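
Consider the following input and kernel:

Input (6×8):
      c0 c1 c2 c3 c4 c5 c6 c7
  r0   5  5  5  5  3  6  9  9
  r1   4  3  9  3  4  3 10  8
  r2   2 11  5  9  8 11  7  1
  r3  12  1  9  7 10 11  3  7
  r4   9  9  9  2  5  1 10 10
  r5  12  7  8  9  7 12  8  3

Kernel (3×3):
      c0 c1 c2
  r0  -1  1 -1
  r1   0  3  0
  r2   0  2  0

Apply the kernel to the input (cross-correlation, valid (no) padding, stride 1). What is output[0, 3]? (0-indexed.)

The receptive field on the input at this output position is [5 3 6 / 3 4 3 / 9 8 11]. Elementwise product with the kernel and sum: 5·-1 + 3·1 + 6·-1 + 4·3 + 8·2.

20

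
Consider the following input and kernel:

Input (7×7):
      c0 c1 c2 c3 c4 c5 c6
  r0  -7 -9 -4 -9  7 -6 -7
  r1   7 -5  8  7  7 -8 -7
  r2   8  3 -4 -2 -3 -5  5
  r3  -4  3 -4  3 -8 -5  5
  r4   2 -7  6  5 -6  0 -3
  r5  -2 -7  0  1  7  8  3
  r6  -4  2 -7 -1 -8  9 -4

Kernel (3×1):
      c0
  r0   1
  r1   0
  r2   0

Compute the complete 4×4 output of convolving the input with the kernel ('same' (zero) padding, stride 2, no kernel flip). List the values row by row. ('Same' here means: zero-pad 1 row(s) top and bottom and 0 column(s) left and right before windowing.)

0 0 0 0
7 8 7 -7
-4 -4 -8 5
-2 0 7 3

Output[0,0]: The receptive field on the zero-padded input at this output position is [0 / -7 / 7]. Elementwise product with the kernel and sum: 0·1.
Output[0,1]: The receptive field on the zero-padded input at this output position is [0 / -4 / 8]. Elementwise product with the kernel and sum: 0·1.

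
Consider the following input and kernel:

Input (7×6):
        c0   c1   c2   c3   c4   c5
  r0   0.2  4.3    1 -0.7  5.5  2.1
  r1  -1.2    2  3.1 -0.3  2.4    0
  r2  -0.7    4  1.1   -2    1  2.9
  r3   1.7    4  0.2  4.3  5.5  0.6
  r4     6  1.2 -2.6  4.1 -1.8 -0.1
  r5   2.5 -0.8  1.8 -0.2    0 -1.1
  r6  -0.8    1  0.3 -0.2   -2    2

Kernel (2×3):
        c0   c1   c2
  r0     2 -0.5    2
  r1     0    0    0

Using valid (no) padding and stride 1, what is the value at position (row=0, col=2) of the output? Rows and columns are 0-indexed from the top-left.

The receptive field on the input at this output position is [1 -0.7 5.5 / 3.1 -0.3 2.4]. Elementwise product with the kernel and sum: 1·2 + -0.7·-0.5 + 5.5·2.

13.35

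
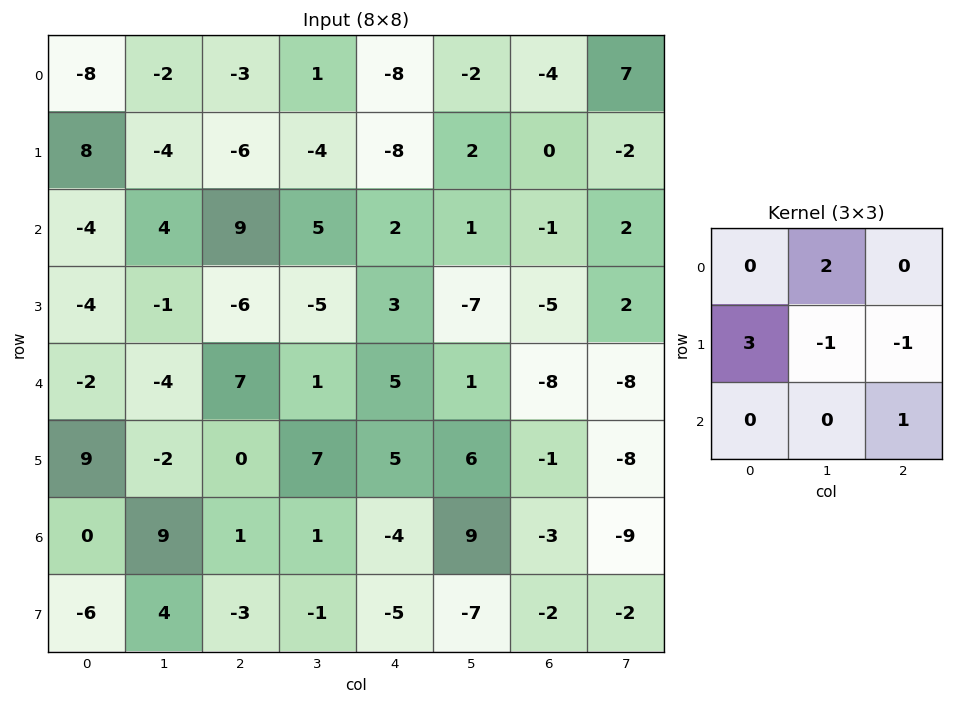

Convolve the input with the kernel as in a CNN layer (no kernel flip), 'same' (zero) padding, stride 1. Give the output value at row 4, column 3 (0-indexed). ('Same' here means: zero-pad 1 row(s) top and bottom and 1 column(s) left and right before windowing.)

The receptive field on the zero-padded input at this output position is [-6 -5 3 / 7 1 5 / 0 7 5]. Elementwise product with the kernel and sum: -5·2 + 7·3 + 1·-1 + 5·-1 + 5·1.

10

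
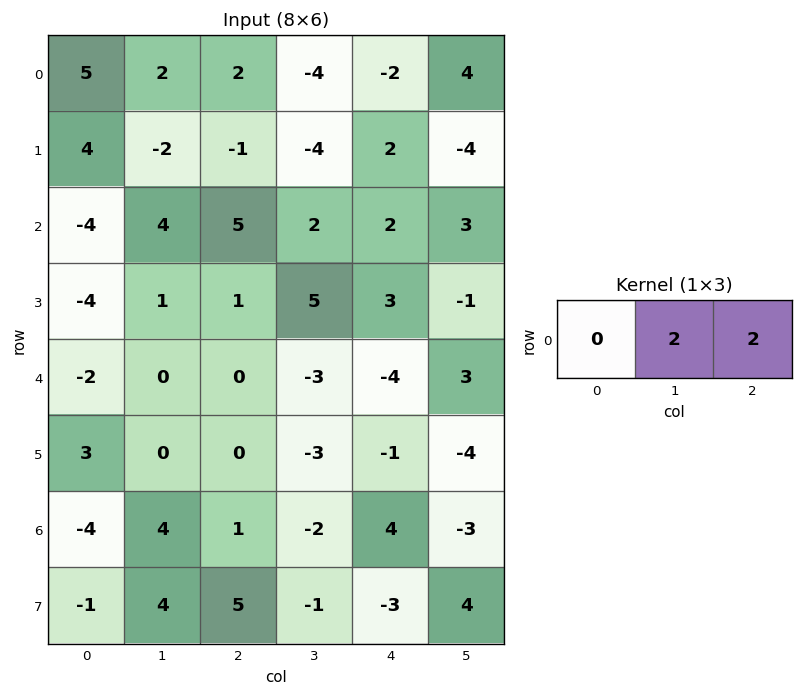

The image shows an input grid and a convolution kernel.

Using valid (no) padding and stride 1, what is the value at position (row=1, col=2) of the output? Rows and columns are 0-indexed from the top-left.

-4

The receptive field on the input at this output position is [-1 -4 2]. Elementwise product with the kernel and sum: -4·2 + 2·2.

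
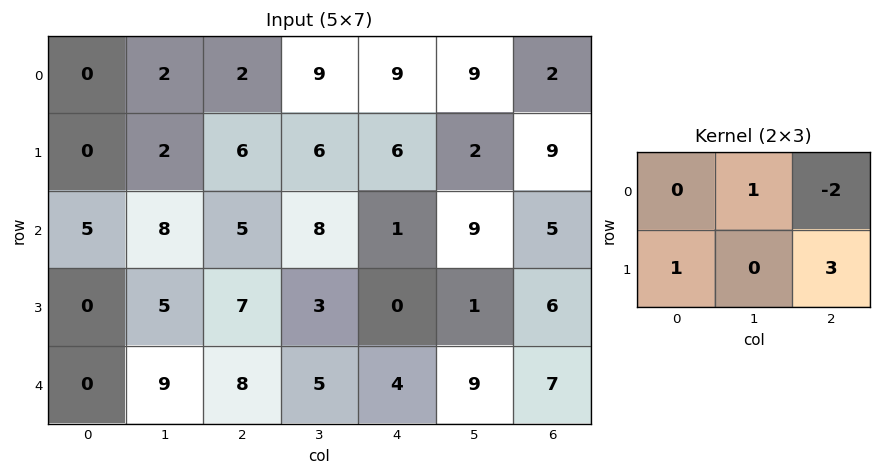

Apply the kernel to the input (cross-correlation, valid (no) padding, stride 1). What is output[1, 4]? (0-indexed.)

0

The receptive field on the input at this output position is [6 2 9 / 1 9 5]. Elementwise product with the kernel and sum: 2·1 + 9·-2 + 1·1 + 5·3.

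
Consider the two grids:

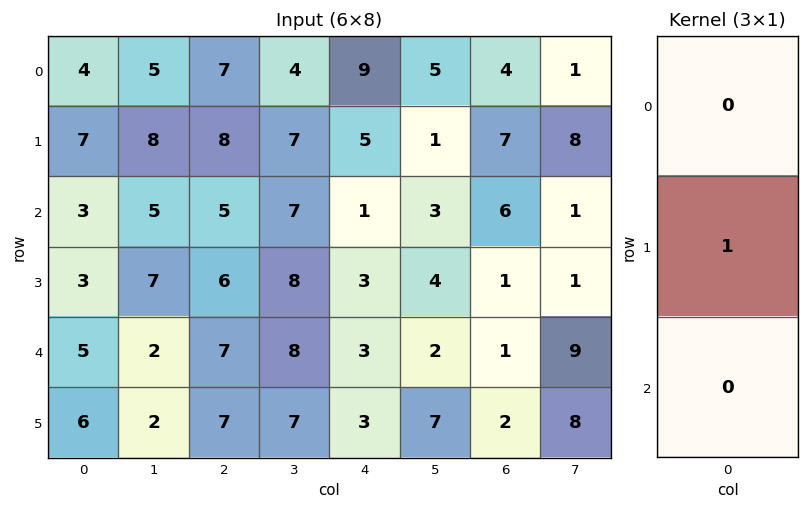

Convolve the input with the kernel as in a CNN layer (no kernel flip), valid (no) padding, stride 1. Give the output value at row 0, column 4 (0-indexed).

5

The receptive field on the input at this output position is [9 / 5 / 1]. Elementwise product with the kernel and sum: 5·1.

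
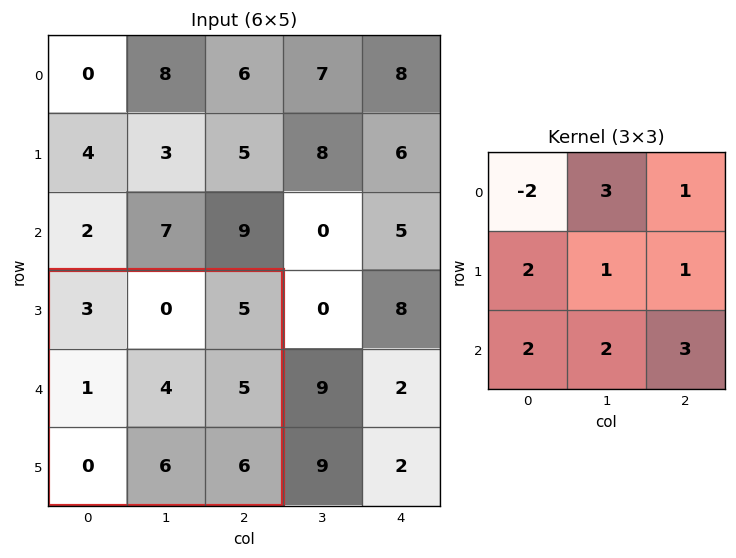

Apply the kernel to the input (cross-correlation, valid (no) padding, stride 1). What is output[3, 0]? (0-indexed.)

40

The receptive field on the input at this output position is [3 0 5 / 1 4 5 / 0 6 6]. Elementwise product with the kernel and sum: 3·-2 + 0·3 + 5·1 + 1·2 + 4·1 + 5·1 + 0·2 + 6·2 + 6·3.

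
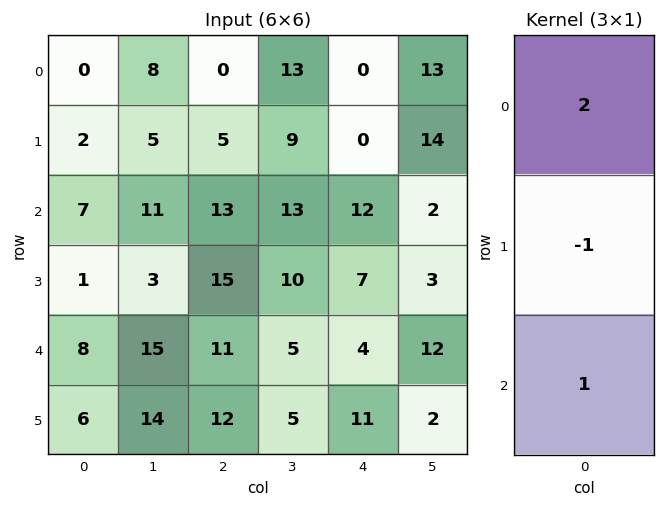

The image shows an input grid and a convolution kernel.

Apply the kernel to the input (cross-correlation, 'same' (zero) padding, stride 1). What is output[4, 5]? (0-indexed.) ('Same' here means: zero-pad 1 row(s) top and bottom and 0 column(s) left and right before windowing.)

-4

The receptive field on the zero-padded input at this output position is [3 / 12 / 2]. Elementwise product with the kernel and sum: 3·2 + 12·-1 + 2·1.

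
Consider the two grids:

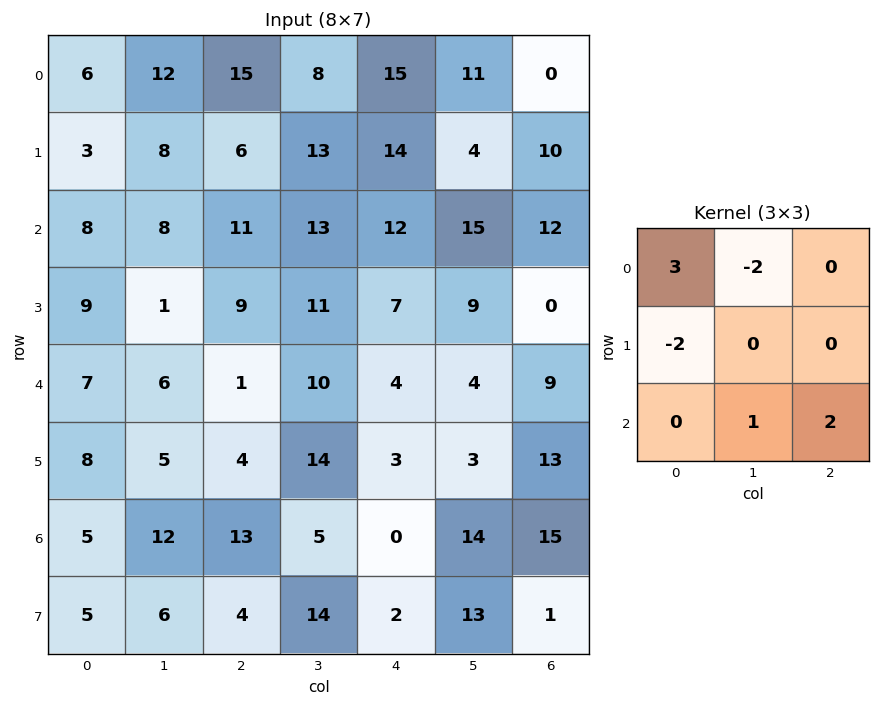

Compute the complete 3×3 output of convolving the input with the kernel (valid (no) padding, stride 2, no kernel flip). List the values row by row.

Output[0,0]: The receptive field on the input at this output position is [6 12 15 / 3 8 6 / 8 8 11]. Elementwise product with the kernel and sum: 6·3 + 12·-2 + 3·-2 + 8·1 + 11·2.
Output[0,1]: The receptive field on the input at this output position is [15 8 15 / 6 13 14 / 11 13 12]. Elementwise product with the kernel and sum: 15·3 + 8·-2 + 6·-2 + 13·1 + 12·2.

18 54 34
-2 7 14
31 -20 42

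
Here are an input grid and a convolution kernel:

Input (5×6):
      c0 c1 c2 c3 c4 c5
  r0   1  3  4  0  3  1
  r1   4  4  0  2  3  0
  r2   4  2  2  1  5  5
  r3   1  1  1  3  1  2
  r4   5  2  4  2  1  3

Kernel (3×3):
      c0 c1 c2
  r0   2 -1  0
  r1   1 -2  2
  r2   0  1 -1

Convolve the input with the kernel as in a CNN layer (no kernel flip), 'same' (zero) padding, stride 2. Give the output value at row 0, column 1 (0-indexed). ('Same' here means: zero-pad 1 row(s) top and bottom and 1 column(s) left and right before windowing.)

The receptive field on the zero-padded input at this output position is [0 0 0 / 3 4 0 / 4 0 2]. Elementwise product with the kernel and sum: 0·2 + 0·-1 + 3·1 + 4·-2 + 0·2 + 0·1 + 2·-1.

-7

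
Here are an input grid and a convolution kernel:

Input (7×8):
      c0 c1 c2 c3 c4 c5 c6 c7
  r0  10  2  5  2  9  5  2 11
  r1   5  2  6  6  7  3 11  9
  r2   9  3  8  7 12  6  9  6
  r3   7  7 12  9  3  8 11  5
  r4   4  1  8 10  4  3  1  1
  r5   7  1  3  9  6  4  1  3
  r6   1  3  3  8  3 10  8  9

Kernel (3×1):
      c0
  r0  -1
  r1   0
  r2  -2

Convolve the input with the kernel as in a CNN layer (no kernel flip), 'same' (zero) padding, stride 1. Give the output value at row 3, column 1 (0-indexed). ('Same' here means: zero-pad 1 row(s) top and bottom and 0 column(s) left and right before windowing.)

The receptive field on the zero-padded input at this output position is [3 / 7 / 1]. Elementwise product with the kernel and sum: 3·-1 + 1·-2.

-5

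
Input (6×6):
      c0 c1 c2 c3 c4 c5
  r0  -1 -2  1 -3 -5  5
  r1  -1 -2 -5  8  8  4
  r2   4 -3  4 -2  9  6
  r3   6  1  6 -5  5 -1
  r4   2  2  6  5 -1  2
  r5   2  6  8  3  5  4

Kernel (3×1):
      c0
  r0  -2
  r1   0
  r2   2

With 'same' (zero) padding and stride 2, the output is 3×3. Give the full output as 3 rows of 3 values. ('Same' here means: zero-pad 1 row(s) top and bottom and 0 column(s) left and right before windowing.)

-2 -10 16
14 22 -6
-8 4 0

Output[0,0]: The receptive field on the zero-padded input at this output position is [0 / -1 / -1]. Elementwise product with the kernel and sum: 0·-2 + -1·2.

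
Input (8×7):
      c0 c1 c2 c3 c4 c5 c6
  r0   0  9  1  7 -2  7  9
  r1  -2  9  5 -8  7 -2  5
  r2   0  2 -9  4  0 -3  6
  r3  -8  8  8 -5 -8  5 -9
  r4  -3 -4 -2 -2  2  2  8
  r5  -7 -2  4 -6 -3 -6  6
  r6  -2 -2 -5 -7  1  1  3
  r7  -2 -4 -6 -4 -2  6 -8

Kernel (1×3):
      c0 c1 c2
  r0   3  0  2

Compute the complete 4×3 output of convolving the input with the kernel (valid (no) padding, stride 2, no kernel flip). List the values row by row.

Output[0,0]: The receptive field on the input at this output position is [0 9 1]. Elementwise product with the kernel and sum: 0·3 + 1·2.

2 -1 12
-18 -27 12
-13 -2 22
-16 -13 9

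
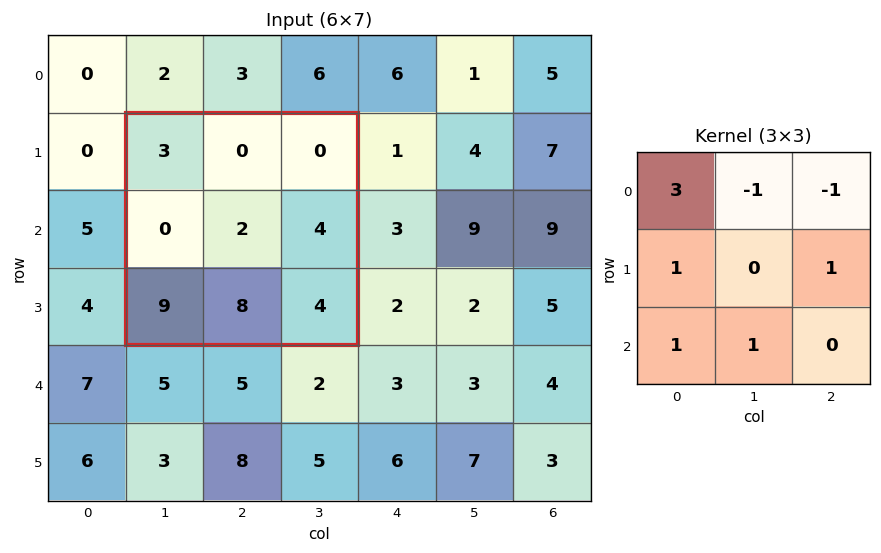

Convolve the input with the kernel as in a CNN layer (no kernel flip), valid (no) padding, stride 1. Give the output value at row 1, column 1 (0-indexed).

The receptive field on the input at this output position is [3 0 0 / 0 2 4 / 9 8 4]. Elementwise product with the kernel and sum: 3·3 + 0·-1 + 0·-1 + 0·1 + 4·1 + 9·1 + 8·1.

30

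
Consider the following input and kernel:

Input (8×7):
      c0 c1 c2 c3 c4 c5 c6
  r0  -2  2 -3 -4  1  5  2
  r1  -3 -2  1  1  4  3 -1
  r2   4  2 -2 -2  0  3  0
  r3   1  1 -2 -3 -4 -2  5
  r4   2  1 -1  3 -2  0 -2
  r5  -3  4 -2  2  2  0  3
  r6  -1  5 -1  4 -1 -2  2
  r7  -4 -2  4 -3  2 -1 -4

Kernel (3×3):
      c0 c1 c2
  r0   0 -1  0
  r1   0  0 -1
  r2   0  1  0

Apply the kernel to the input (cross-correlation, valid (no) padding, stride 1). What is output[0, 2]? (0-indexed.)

The receptive field on the input at this output position is [-3 -4 1 / 1 1 4 / -2 -2 0]. Elementwise product with the kernel and sum: -4·-1 + 4·-1 + -2·1.

-2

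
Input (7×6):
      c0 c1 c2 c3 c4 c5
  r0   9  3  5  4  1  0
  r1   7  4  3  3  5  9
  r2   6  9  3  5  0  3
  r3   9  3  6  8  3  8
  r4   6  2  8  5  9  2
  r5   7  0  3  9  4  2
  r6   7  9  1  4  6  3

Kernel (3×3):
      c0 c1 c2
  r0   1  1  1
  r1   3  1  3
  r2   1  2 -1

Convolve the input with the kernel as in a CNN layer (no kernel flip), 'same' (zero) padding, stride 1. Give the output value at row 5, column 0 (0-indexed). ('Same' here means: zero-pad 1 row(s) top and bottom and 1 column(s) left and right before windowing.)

20

The receptive field on the zero-padded input at this output position is [0 6 2 / 0 7 0 / 0 7 9]. Elementwise product with the kernel and sum: 0·1 + 6·1 + 2·1 + 0·3 + 7·1 + 0·3 + 0·1 + 7·2 + 9·-1.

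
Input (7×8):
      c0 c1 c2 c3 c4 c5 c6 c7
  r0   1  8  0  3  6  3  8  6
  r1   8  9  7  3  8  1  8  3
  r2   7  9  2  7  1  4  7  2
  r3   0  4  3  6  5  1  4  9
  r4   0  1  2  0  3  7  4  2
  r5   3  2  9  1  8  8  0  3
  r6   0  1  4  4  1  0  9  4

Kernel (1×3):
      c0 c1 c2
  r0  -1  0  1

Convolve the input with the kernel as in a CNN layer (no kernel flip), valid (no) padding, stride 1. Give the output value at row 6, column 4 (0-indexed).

8

The receptive field on the input at this output position is [1 0 9]. Elementwise product with the kernel and sum: 1·-1 + 9·1.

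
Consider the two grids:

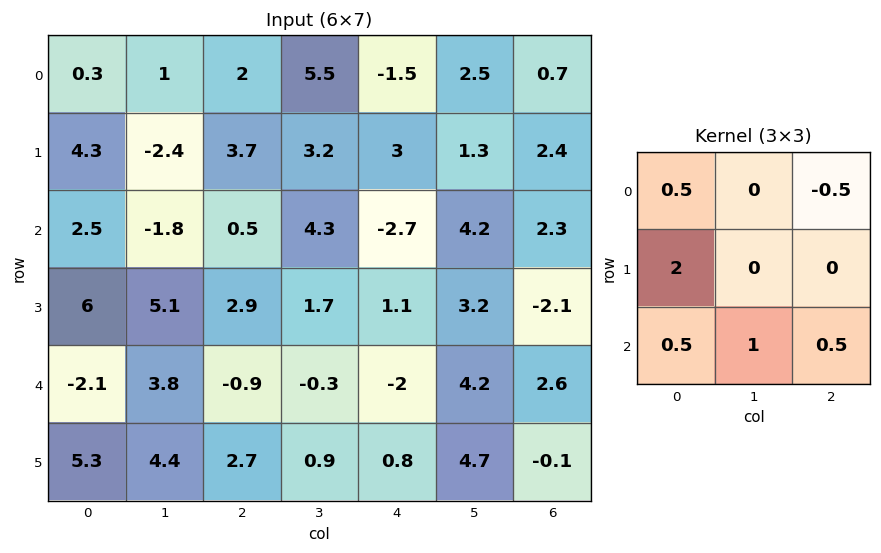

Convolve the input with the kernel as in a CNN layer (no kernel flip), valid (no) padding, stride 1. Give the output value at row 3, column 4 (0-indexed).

2.65

The receptive field on the input at this output position is [1.1 3.2 -2.1 / -2 4.2 2.6 / 0.8 4.7 -0.1]. Elementwise product with the kernel and sum: 1.1·0.5 + -2.1·-0.5 + -2·2 + 0.8·0.5 + 4.7·1 + -0.1·0.5.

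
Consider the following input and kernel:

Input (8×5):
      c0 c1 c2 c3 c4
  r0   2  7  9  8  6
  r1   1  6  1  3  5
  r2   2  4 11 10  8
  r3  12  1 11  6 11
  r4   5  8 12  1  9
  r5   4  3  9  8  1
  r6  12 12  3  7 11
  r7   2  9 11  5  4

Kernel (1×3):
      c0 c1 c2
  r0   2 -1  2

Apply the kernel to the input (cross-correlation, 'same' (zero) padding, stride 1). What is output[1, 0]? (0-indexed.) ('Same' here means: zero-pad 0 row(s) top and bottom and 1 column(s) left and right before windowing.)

11

The receptive field on the zero-padded input at this output position is [0 1 6]. Elementwise product with the kernel and sum: 0·2 + 1·-1 + 6·2.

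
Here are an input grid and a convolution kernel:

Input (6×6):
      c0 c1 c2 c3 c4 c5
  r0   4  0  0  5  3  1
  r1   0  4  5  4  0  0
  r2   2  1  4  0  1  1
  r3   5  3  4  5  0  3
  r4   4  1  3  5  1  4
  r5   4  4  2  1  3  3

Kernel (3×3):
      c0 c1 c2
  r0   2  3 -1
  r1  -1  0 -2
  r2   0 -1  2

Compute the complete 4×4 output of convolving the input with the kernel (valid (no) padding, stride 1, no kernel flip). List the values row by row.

5 -21 9 15
2 24 11 12
-5 8 0 -2
5 2 23 -3

Output[0,0]: The receptive field on the input at this output position is [4 0 0 / 0 4 5 / 2 1 4]. Elementwise product with the kernel and sum: 4·2 + 0·3 + 0·-1 + 0·-1 + 5·-2 + 1·-1 + 4·2.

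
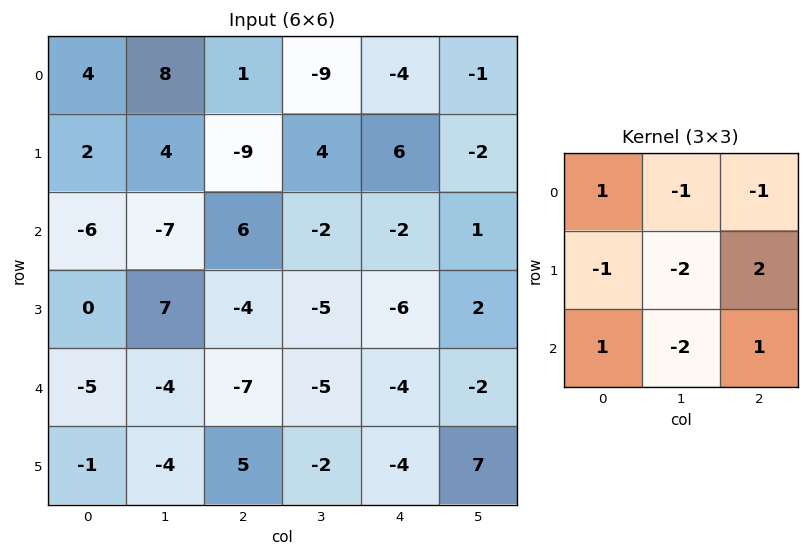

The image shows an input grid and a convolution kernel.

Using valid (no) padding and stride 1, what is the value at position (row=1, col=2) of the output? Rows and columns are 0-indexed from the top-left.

The receptive field on the input at this output position is [-9 4 6 / 6 -2 -2 / -4 -5 -6]. Elementwise product with the kernel and sum: -9·1 + 4·-1 + 6·-1 + 6·-1 + -2·-2 + -2·2 + -4·1 + -5·-2 + -6·1.

-25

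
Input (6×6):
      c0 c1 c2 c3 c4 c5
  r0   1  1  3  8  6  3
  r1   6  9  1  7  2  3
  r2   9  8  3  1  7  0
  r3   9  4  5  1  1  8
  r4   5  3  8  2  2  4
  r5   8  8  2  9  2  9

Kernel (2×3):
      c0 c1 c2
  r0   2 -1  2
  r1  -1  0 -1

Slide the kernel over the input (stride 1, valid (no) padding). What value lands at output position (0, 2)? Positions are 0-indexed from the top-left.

The receptive field on the input at this output position is [3 8 6 / 1 7 2]. Elementwise product with the kernel and sum: 3·2 + 8·-1 + 6·2 + 1·-1 + 2·-1.

7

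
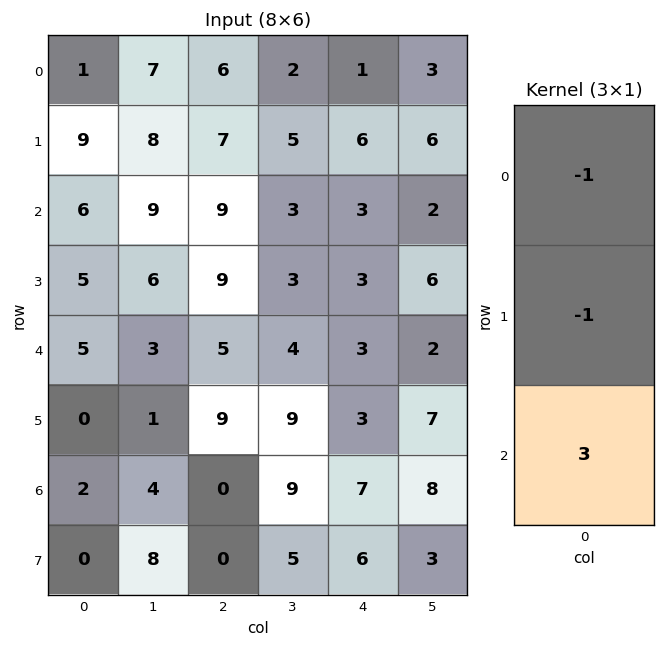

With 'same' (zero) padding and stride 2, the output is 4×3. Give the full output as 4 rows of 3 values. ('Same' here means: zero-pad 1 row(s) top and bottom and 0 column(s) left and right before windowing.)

26 15 17
0 11 0
-10 13 3
-2 -9 8

Output[0,0]: The receptive field on the zero-padded input at this output position is [0 / 1 / 9]. Elementwise product with the kernel and sum: 0·-1 + 1·-1 + 9·3.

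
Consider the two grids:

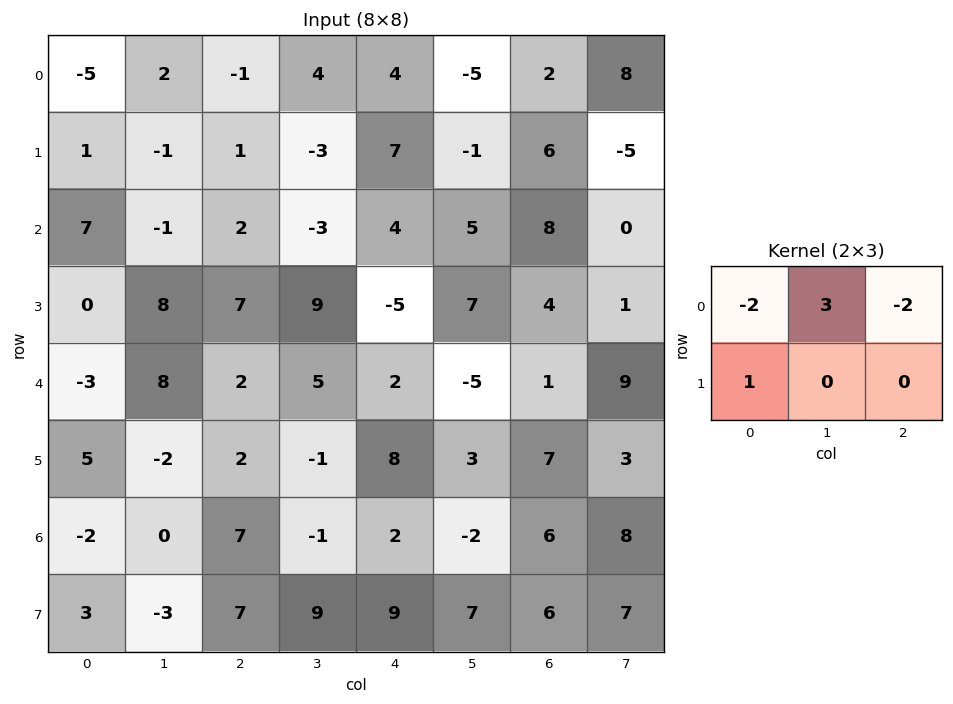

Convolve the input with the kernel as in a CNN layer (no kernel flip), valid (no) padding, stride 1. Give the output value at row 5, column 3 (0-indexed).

19

The receptive field on the input at this output position is [-1 8 3 / -1 2 -2]. Elementwise product with the kernel and sum: -1·-2 + 8·3 + 3·-2 + -1·1.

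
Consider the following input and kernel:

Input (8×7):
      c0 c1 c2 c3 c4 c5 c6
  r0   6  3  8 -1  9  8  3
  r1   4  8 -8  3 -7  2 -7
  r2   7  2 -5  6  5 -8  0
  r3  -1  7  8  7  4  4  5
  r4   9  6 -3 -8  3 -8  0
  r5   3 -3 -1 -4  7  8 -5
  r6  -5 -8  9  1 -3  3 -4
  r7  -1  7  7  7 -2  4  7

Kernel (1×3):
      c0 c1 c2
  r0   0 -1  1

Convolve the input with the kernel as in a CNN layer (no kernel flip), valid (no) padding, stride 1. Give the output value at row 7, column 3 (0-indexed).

6

The receptive field on the input at this output position is [7 -2 4]. Elementwise product with the kernel and sum: -2·-1 + 4·1.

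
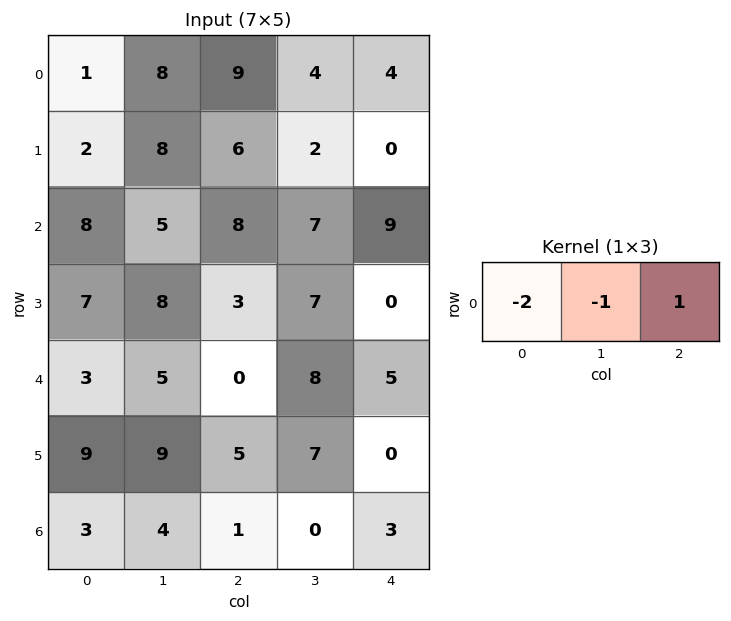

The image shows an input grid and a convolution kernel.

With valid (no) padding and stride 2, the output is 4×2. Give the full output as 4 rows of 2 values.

-1 -18
-13 -14
-11 -3
-9 1

Output[0,0]: The receptive field on the input at this output position is [1 8 9]. Elementwise product with the kernel and sum: 1·-2 + 8·-1 + 9·1.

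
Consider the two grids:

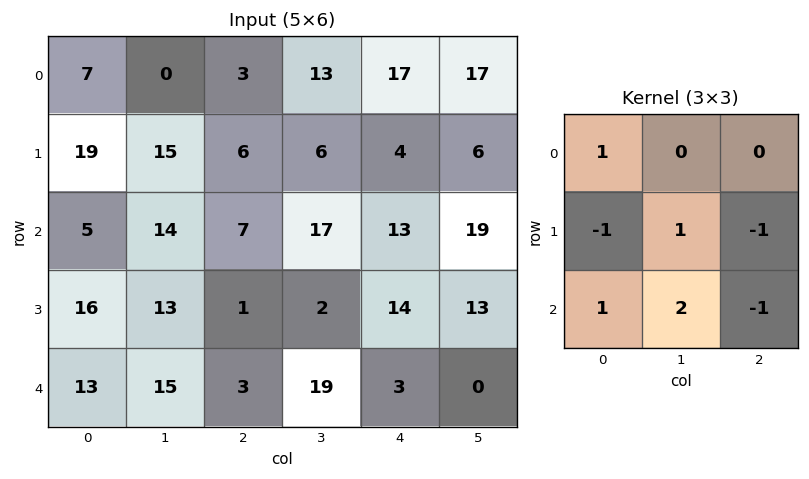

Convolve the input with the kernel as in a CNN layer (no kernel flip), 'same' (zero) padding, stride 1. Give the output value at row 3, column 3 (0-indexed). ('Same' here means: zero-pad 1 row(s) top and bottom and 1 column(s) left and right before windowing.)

32

The receptive field on the zero-padded input at this output position is [7 17 13 / 1 2 14 / 3 19 3]. Elementwise product with the kernel and sum: 7·1 + 1·-1 + 2·1 + 14·-1 + 3·1 + 19·2 + 3·-1.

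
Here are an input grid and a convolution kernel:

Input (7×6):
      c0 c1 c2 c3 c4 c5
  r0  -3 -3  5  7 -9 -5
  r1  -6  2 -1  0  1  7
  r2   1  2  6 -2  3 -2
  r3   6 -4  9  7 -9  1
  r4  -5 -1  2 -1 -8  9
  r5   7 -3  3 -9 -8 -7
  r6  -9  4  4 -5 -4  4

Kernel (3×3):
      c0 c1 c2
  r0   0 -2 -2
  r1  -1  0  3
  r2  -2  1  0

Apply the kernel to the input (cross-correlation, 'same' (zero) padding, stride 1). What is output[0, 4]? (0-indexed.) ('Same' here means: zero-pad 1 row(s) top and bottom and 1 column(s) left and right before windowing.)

-21

The receptive field on the zero-padded input at this output position is [0 0 0 / 7 -9 -5 / 0 1 7]. Elementwise product with the kernel and sum: 0·-2 + 0·-2 + 7·-1 + -5·3 + 0·-2 + 1·1.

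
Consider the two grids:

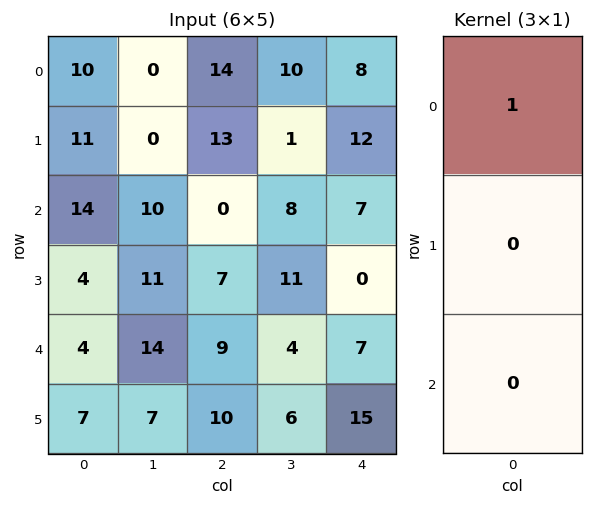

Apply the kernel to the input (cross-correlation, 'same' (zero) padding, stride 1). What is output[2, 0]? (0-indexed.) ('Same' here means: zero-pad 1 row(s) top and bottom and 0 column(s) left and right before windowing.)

The receptive field on the zero-padded input at this output position is [11 / 14 / 4]. Elementwise product with the kernel and sum: 11·1.

11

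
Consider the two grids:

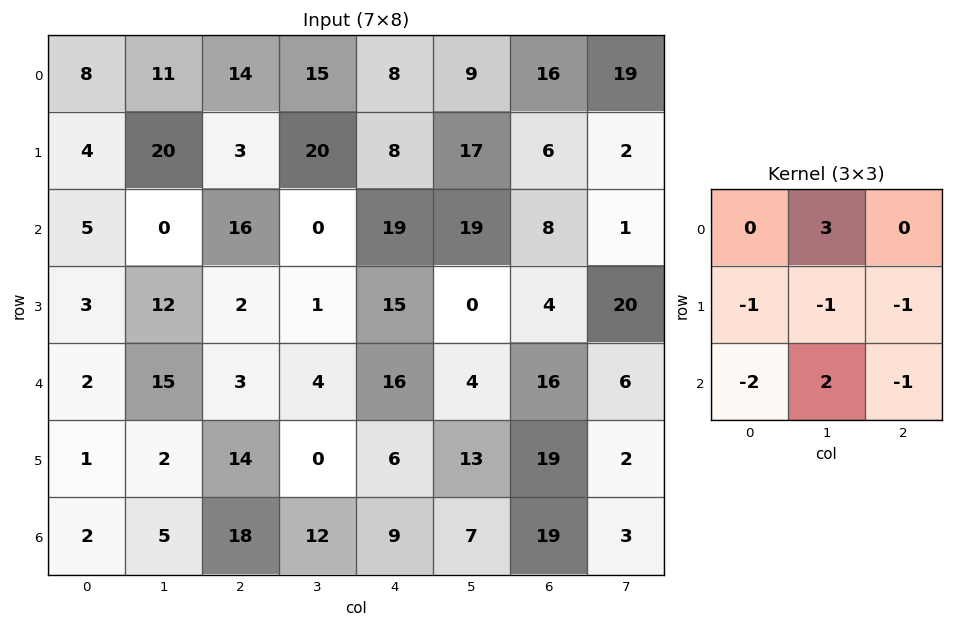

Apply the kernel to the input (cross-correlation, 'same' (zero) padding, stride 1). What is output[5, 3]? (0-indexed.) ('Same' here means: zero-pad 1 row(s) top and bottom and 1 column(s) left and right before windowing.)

-29

The receptive field on the zero-padded input at this output position is [3 4 16 / 14 0 6 / 18 12 9]. Elementwise product with the kernel and sum: 4·3 + 14·-1 + 0·-1 + 6·-1 + 18·-2 + 12·2 + 9·-1.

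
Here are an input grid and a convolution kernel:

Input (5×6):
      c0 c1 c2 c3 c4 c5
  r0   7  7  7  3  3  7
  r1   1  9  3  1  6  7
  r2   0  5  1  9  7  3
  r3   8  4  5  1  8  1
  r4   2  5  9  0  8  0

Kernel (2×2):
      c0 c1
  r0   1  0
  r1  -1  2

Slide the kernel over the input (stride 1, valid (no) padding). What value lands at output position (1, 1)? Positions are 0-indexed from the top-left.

The receptive field on the input at this output position is [9 3 / 5 1]. Elementwise product with the kernel and sum: 9·1 + 5·-1 + 1·2.

6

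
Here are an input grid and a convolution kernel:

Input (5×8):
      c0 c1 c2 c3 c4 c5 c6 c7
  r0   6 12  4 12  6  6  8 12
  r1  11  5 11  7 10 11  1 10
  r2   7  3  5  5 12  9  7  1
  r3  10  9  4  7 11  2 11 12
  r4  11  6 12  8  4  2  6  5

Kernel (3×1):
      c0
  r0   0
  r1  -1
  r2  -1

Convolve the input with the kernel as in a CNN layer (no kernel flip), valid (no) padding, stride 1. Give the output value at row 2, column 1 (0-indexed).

-15

The receptive field on the input at this output position is [3 / 9 / 6]. Elementwise product with the kernel and sum: 9·-1 + 6·-1.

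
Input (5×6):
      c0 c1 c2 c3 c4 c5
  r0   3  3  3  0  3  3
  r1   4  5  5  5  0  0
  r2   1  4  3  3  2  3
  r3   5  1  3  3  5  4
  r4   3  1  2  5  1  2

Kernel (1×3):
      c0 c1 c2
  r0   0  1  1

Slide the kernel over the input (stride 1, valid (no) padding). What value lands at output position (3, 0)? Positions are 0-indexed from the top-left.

4

The receptive field on the input at this output position is [5 1 3]. Elementwise product with the kernel and sum: 1·1 + 3·1.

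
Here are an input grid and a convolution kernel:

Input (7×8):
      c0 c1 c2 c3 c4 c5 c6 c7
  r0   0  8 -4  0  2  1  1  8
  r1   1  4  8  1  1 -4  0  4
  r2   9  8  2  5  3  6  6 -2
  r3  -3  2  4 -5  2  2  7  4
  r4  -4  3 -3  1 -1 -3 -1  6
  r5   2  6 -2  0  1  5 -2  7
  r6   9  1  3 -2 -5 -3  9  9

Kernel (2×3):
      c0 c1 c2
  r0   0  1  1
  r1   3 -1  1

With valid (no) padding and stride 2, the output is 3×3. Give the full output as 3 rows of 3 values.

11 26 9
3 27 23
-2 -5 -8

Output[0,0]: The receptive field on the input at this output position is [0 8 -4 / 1 4 8]. Elementwise product with the kernel and sum: 8·1 + -4·1 + 1·3 + 4·-1 + 8·1.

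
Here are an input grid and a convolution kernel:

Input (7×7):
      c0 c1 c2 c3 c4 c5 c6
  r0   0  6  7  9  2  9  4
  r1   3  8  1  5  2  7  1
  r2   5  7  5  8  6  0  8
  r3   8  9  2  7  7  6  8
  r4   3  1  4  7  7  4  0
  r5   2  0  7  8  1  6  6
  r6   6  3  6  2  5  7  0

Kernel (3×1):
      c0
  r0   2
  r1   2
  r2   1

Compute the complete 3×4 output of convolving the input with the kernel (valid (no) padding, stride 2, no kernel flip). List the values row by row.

Output[0,0]: The receptive field on the input at this output position is [0 / 3 / 5]. Elementwise product with the kernel and sum: 0·2 + 3·2 + 5·1.

11 21 14 18
29 18 33 32
16 28 21 12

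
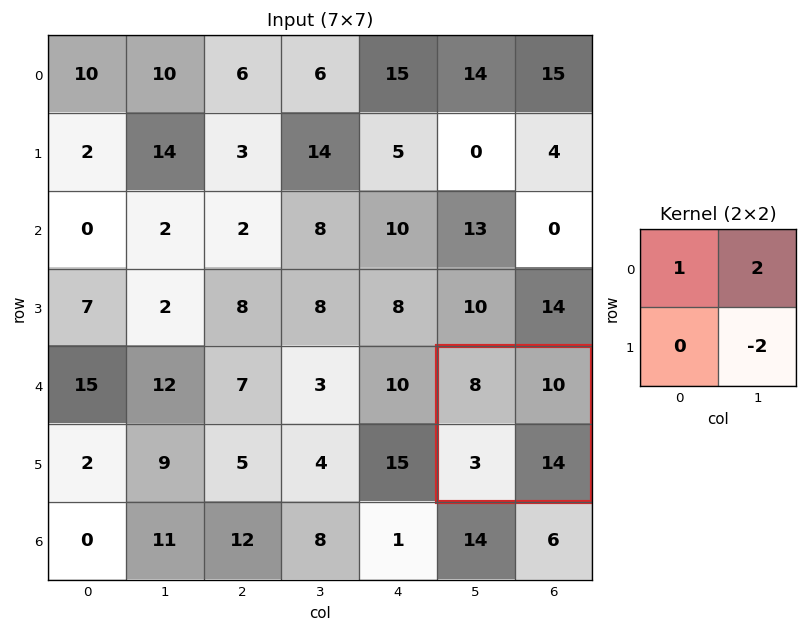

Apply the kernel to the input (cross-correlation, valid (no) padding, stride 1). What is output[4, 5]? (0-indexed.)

The receptive field on the input at this output position is [8 10 / 3 14]. Elementwise product with the kernel and sum: 8·1 + 10·2 + 14·-2.

0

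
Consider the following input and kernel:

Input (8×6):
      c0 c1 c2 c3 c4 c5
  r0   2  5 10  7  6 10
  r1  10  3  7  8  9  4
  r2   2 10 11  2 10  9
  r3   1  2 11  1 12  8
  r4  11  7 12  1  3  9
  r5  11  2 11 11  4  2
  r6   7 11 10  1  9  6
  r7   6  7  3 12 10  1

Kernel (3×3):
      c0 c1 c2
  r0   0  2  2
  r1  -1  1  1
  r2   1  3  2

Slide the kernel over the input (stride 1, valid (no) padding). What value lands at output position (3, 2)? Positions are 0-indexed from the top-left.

The receptive field on the input at this output position is [11 1 12 / 12 1 3 / 11 11 4]. Elementwise product with the kernel and sum: 1·2 + 12·2 + 12·-1 + 1·1 + 3·1 + 11·1 + 11·3 + 4·2.

70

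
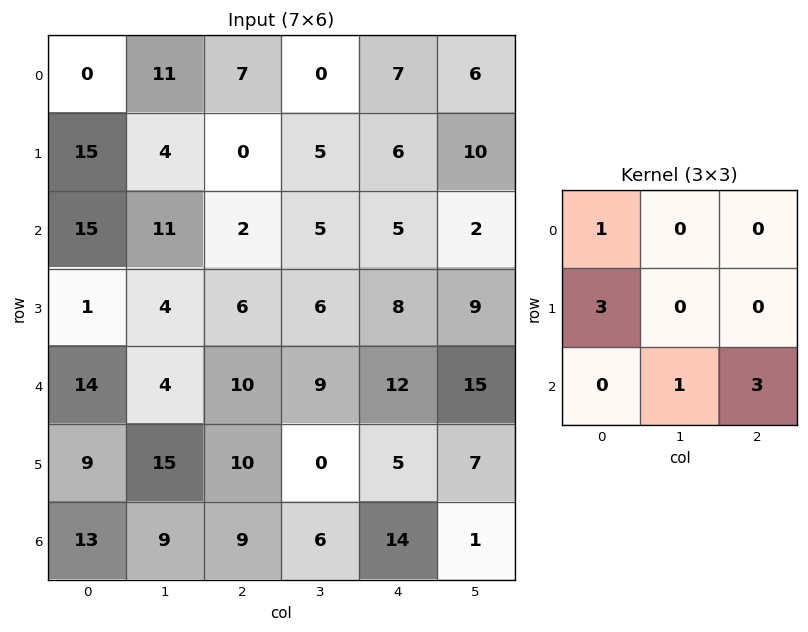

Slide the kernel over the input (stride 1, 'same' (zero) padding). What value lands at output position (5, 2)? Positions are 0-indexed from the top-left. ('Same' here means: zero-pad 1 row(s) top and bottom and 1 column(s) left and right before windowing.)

76

The receptive field on the zero-padded input at this output position is [4 10 9 / 15 10 0 / 9 9 6]. Elementwise product with the kernel and sum: 4·1 + 15·3 + 9·1 + 6·3.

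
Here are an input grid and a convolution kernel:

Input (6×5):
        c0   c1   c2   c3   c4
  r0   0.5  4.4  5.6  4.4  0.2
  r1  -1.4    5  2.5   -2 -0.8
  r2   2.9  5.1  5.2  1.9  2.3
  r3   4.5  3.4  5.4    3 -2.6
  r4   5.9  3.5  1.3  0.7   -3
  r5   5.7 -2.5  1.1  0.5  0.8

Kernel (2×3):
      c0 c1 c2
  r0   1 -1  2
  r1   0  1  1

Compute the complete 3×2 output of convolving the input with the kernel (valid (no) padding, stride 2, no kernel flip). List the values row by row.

Output[0,0]: The receptive field on the input at this output position is [0.5 4.4 5.6 / -1.4 5 2.5]. Elementwise product with the kernel and sum: 0.5·1 + 4.4·-1 + 5.6·2 + 5·1 + 2.5·1.
Output[0,1]: The receptive field on the input at this output position is [5.6 4.4 0.2 / 2.5 -2 -0.8]. Elementwise product with the kernel and sum: 5.6·1 + 4.4·-1 + 0.2·2 + -2·1 + -0.8·1.

14.8 -1.2
17 8.3
3.6 -4.1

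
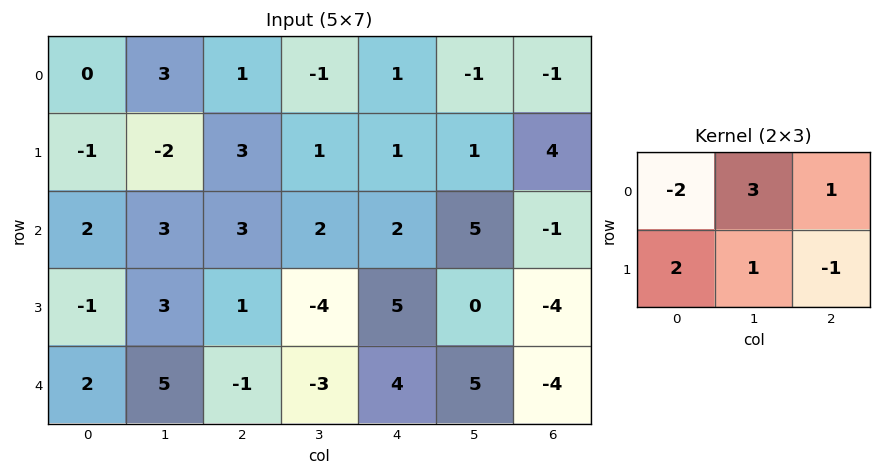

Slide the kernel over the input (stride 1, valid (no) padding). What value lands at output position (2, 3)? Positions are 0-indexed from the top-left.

The receptive field on the input at this output position is [2 2 5 / -4 5 0]. Elementwise product with the kernel and sum: 2·-2 + 2·3 + 5·1 + -4·2 + 5·1 + 0·-1.

4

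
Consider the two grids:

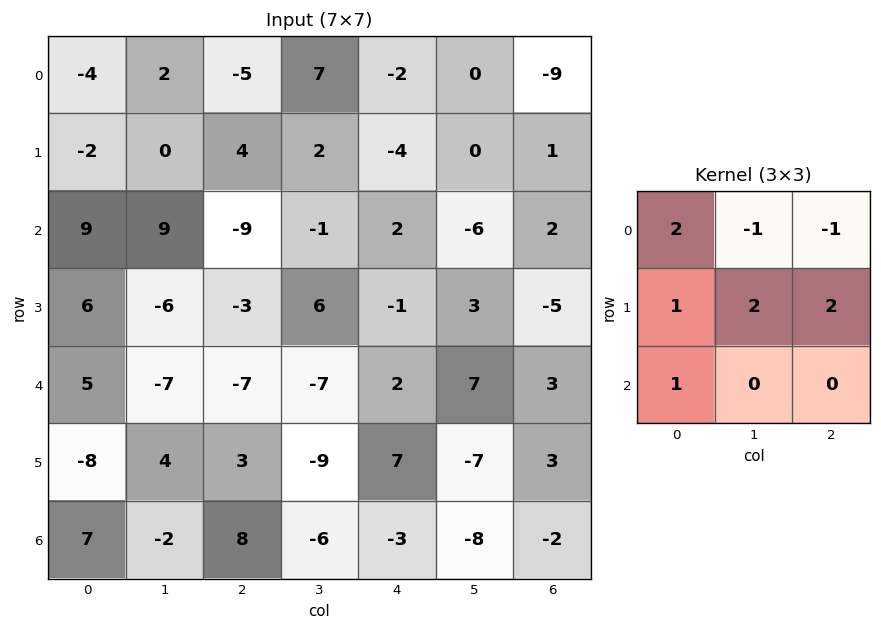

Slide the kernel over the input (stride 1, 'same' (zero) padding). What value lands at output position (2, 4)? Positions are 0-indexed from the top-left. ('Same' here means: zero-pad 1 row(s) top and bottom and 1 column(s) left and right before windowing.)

5

The receptive field on the zero-padded input at this output position is [2 -4 0 / -1 2 -6 / 6 -1 3]. Elementwise product with the kernel and sum: 2·2 + -4·-1 + 0·-1 + -1·1 + 2·2 + -6·2 + 6·1.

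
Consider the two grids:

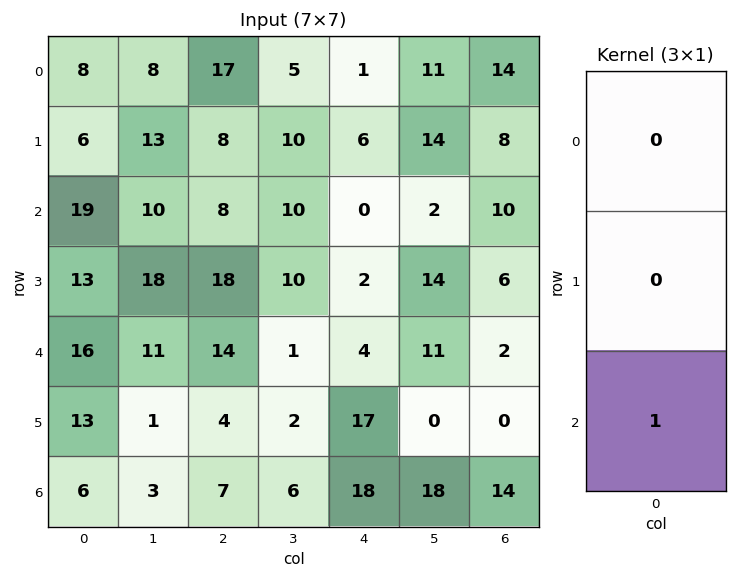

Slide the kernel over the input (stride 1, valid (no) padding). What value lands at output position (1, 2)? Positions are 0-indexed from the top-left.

The receptive field on the input at this output position is [8 / 8 / 18]. Elementwise product with the kernel and sum: 18·1.

18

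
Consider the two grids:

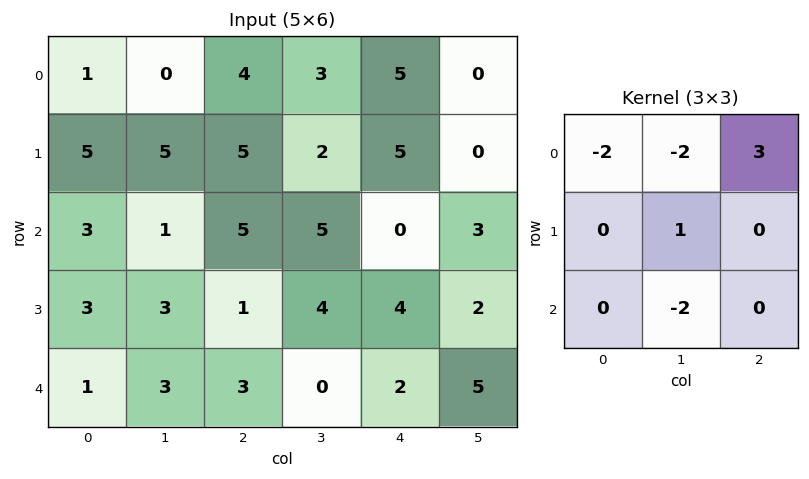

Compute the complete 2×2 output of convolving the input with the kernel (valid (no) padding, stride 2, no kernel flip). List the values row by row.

Output[0,0]: The receptive field on the input at this output position is [1 0 4 / 5 5 5 / 3 1 5]. Elementwise product with the kernel and sum: 1·-2 + 0·-2 + 4·3 + 5·1 + 1·-2.
Output[0,1]: The receptive field on the input at this output position is [4 3 5 / 5 2 5 / 5 5 0]. Elementwise product with the kernel and sum: 4·-2 + 3·-2 + 5·3 + 2·1 + 5·-2.

13 -7
4 -16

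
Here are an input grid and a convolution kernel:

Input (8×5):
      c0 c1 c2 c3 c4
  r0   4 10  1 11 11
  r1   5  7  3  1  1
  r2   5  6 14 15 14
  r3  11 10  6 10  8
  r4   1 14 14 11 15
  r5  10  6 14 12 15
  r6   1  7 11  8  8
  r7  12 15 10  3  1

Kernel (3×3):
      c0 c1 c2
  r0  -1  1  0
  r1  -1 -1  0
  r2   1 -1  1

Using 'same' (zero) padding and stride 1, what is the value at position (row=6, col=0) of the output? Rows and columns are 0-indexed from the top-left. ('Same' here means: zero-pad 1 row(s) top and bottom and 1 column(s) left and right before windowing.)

12

The receptive field on the zero-padded input at this output position is [0 10 6 / 0 1 7 / 0 12 15]. Elementwise product with the kernel and sum: 0·-1 + 10·1 + 0·-1 + 1·-1 + 0·1 + 12·-1 + 15·1.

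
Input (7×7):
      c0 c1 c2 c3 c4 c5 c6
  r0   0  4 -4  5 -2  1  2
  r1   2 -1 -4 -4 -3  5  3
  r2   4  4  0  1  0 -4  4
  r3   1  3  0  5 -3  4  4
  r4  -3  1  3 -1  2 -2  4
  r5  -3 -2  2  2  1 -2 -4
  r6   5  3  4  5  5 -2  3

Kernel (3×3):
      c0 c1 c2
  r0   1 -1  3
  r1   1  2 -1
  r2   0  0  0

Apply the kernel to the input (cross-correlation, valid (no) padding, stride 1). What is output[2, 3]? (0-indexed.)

-16

The receptive field on the input at this output position is [1 0 -4 / 5 -3 4 / -1 2 -2]. Elementwise product with the kernel and sum: 1·1 + 0·-1 + -4·3 + 5·1 + -3·2 + 4·-1.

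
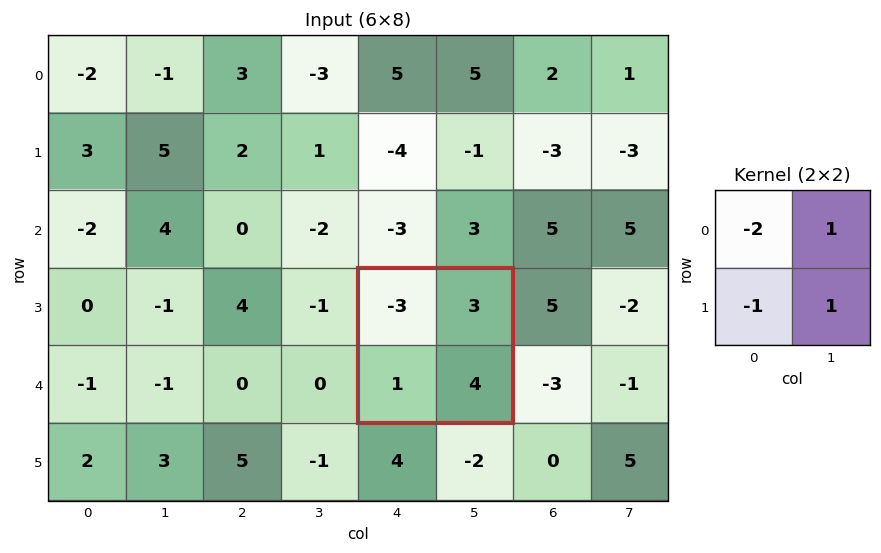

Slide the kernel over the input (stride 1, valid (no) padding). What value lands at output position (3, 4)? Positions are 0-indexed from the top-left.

The receptive field on the input at this output position is [-3 3 / 1 4]. Elementwise product with the kernel and sum: -3·-2 + 3·1 + 1·-1 + 4·1.

12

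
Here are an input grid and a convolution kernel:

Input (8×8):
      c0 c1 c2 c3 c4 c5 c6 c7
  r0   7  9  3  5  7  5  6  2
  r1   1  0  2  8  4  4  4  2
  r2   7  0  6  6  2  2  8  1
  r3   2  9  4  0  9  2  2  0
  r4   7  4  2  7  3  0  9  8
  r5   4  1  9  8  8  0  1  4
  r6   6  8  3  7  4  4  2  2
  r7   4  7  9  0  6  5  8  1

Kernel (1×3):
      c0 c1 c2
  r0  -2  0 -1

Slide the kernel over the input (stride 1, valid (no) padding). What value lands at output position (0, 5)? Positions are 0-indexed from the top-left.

-12

The receptive field on the input at this output position is [5 6 2]. Elementwise product with the kernel and sum: 5·-2 + 2·-1.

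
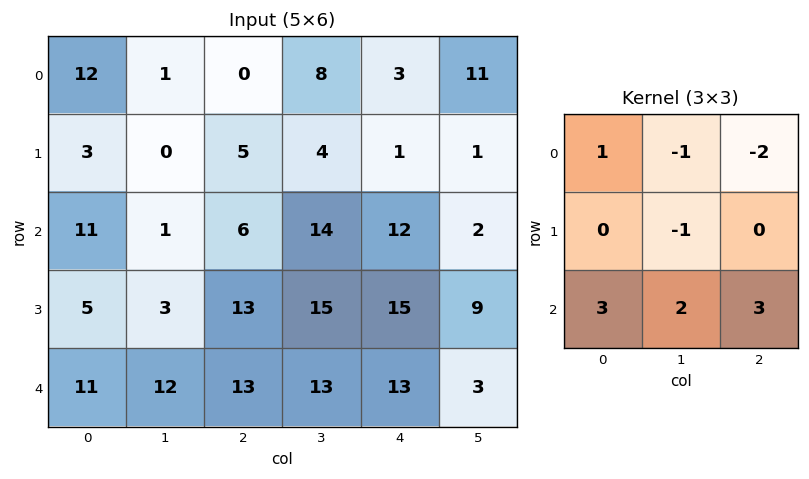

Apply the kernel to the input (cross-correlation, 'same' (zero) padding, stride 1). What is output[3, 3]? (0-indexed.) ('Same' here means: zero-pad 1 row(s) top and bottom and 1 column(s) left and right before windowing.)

The receptive field on the zero-padded input at this output position is [6 14 12 / 13 15 15 / 13 13 13]. Elementwise product with the kernel and sum: 6·1 + 14·-1 + 12·-2 + 15·-1 + 13·3 + 13·2 + 13·3.

57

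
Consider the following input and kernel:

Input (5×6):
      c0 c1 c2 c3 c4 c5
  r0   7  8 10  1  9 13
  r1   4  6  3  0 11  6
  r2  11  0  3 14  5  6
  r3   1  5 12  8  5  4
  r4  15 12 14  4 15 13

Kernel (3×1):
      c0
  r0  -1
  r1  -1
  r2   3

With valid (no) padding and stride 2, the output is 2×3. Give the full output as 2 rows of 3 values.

Output[0,0]: The receptive field on the input at this output position is [7 / 4 / 11]. Elementwise product with the kernel and sum: 7·-1 + 4·-1 + 11·3.

22 -4 -5
33 27 35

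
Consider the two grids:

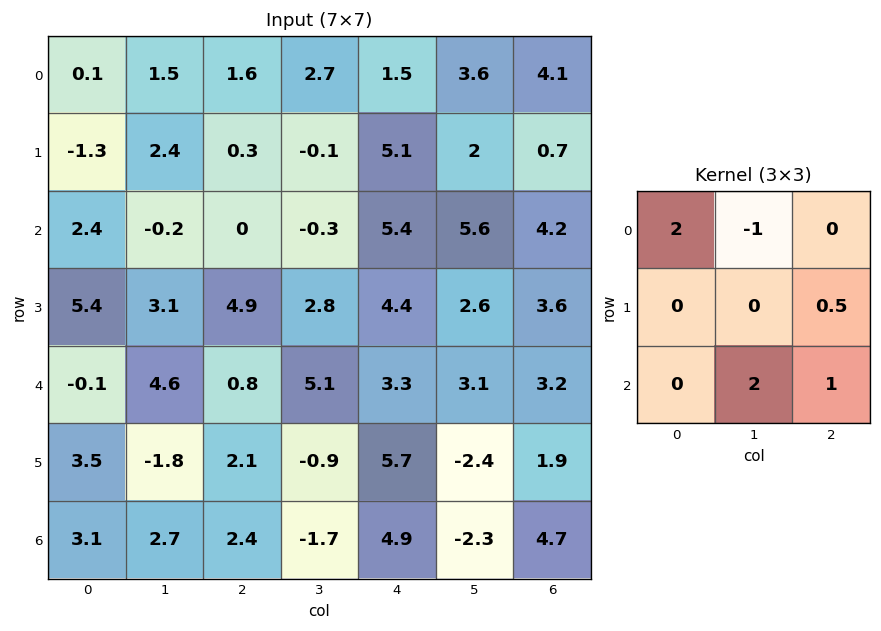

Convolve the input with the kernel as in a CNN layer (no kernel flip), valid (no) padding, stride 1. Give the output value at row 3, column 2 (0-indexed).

12.55

The receptive field on the input at this output position is [4.9 2.8 4.4 / 0.8 5.1 3.3 / 2.1 -0.9 5.7]. Elementwise product with the kernel and sum: 4.9·2 + 2.8·-1 + 3.3·0.5 + -0.9·2 + 5.7·1.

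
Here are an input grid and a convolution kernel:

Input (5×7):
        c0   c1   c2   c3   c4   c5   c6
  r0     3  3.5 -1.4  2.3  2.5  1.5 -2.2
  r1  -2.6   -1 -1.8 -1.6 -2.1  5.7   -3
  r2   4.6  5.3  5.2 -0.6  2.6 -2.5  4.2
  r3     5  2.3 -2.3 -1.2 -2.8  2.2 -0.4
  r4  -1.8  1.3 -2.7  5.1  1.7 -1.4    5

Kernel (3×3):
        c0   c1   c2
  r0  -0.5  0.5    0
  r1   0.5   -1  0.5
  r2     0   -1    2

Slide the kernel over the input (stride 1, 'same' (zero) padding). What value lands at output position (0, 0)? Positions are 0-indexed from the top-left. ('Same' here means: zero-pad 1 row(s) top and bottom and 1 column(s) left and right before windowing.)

The receptive field on the zero-padded input at this output position is [0 0 0 / 0 3 3.5 / 0 -2.6 -1]. Elementwise product with the kernel and sum: 0·-0.5 + 0·0.5 + 0·0.5 + 3·-1 + 3.5·0.5 + -2.6·-1 + -1·2.

-0.65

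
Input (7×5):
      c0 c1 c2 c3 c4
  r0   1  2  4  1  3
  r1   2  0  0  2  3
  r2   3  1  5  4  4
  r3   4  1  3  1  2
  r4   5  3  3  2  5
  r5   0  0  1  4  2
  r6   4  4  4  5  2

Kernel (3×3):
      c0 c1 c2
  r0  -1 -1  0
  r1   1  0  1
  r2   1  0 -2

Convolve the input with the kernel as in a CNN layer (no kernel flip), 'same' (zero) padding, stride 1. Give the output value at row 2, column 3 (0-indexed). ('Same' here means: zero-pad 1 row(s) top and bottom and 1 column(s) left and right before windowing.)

6

The receptive field on the zero-padded input at this output position is [0 2 3 / 5 4 4 / 3 1 2]. Elementwise product with the kernel and sum: 0·-1 + 2·-1 + 5·1 + 4·1 + 3·1 + 2·-2.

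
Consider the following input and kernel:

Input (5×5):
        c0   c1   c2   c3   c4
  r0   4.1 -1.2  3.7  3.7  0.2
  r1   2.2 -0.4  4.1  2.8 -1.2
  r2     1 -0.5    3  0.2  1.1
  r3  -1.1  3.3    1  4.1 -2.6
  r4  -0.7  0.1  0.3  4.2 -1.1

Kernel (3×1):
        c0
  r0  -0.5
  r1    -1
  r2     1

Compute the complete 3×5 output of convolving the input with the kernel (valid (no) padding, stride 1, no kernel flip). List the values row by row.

-3.25 0.5 -2.95 -4.45 2.2
-3.2 4 -4.05 2.5 -3.1
-0.1 -2.95 -2.2 0 0.95

Output[0,0]: The receptive field on the input at this output position is [4.1 / 2.2 / 1]. Elementwise product with the kernel and sum: 4.1·-0.5 + 2.2·-1 + 1·1.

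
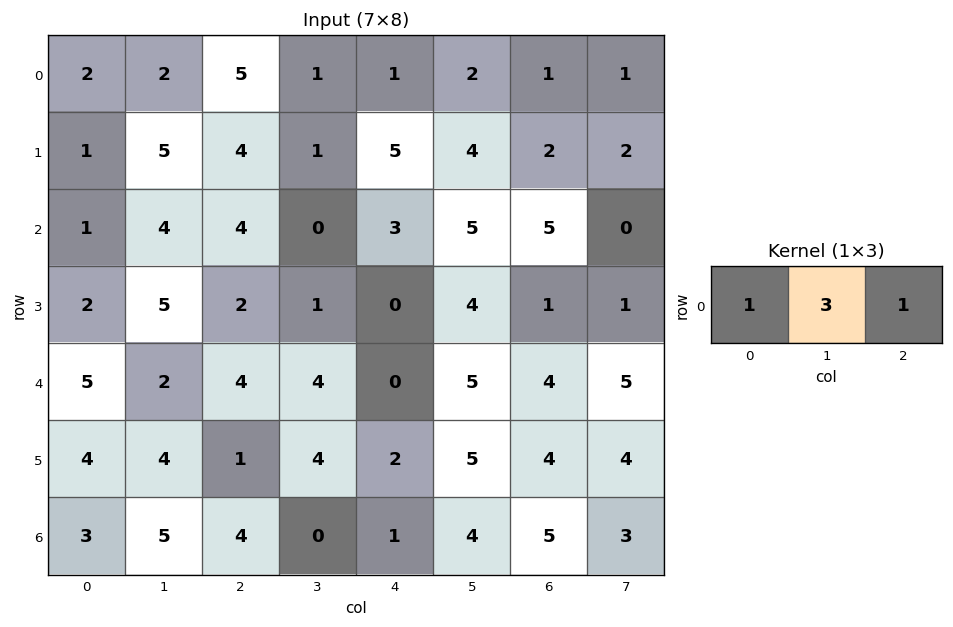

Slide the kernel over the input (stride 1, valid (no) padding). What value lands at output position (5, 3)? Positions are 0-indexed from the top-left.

The receptive field on the input at this output position is [4 2 5]. Elementwise product with the kernel and sum: 4·1 + 2·3 + 5·1.

15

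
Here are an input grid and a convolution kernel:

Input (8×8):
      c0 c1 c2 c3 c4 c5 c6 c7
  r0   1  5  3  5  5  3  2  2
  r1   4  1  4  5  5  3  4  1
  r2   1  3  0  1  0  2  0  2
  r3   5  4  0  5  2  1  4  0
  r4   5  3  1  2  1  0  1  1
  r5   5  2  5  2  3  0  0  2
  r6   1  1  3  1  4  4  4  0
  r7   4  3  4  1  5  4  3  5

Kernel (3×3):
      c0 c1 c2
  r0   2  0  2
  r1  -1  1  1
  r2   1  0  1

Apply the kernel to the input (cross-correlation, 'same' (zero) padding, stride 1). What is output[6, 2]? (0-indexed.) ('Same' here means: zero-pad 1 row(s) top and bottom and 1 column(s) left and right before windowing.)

15

The receptive field on the zero-padded input at this output position is [2 5 2 / 1 3 1 / 3 4 1]. Elementwise product with the kernel and sum: 2·2 + 2·2 + 1·-1 + 3·1 + 1·1 + 3·1 + 1·1.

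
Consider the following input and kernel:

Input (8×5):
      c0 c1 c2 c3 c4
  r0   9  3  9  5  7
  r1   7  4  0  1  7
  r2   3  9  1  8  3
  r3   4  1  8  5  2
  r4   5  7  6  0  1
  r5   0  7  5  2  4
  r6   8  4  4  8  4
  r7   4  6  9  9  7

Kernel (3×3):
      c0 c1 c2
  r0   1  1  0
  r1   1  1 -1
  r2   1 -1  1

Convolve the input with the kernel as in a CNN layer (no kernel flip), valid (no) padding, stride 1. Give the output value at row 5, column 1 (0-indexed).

18

The receptive field on the input at this output position is [7 5 2 / 4 4 8 / 6 9 9]. Elementwise product with the kernel and sum: 7·1 + 5·1 + 4·1 + 4·1 + 8·-1 + 6·1 + 9·-1 + 9·1.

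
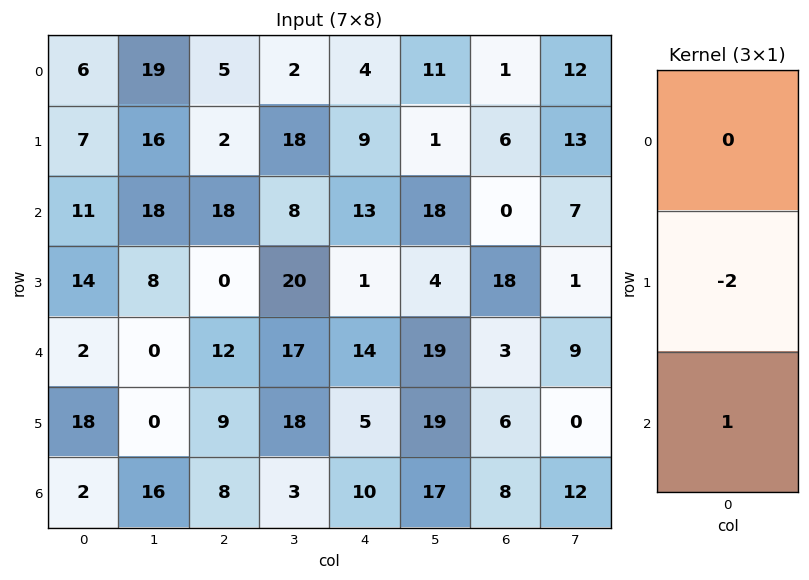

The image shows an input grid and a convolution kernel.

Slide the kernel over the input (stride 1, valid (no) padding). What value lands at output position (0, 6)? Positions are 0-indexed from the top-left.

The receptive field on the input at this output position is [1 / 6 / 0]. Elementwise product with the kernel and sum: 6·-2 + 0·1.

-12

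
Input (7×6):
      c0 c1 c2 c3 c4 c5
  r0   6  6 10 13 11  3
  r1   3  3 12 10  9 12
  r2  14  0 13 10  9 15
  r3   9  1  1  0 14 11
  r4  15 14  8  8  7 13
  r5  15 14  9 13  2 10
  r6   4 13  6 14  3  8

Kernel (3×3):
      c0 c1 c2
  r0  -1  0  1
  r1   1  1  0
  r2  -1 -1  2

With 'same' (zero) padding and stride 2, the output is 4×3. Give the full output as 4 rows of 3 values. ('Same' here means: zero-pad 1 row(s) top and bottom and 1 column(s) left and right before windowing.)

9 21 29
10 18 29
29 24 31
18 18 14

Output[0,0]: The receptive field on the zero-padded input at this output position is [0 0 0 / 0 6 6 / 0 3 3]. Elementwise product with the kernel and sum: 0·-1 + 0·1 + 0·1 + 6·1 + 0·-1 + 3·-1 + 3·2.
Output[0,1]: The receptive field on the zero-padded input at this output position is [0 0 0 / 6 10 13 / 3 12 10]. Elementwise product with the kernel and sum: 0·-1 + 0·1 + 6·1 + 10·1 + 3·-1 + 12·-1 + 10·2.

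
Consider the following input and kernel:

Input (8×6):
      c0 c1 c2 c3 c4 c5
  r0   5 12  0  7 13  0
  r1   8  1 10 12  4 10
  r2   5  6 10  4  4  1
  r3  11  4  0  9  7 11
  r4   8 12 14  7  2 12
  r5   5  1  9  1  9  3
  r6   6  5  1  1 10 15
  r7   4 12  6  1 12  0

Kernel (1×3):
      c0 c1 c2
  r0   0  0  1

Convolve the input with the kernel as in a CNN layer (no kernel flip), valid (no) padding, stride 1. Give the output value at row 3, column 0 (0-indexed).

0

The receptive field on the input at this output position is [11 4 0]. Elementwise product with the kernel and sum: 0·1.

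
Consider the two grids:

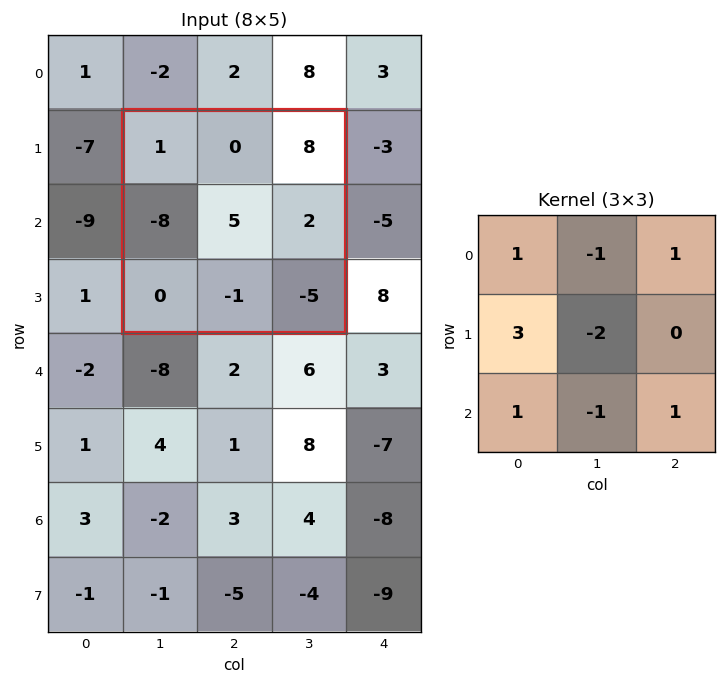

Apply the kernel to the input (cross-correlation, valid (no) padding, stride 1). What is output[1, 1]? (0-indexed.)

The receptive field on the input at this output position is [1 0 8 / -8 5 2 / 0 -1 -5]. Elementwise product with the kernel and sum: 1·1 + 0·-1 + 8·1 + -8·3 + 5·-2 + 0·1 + -1·-1 + -5·1.

-29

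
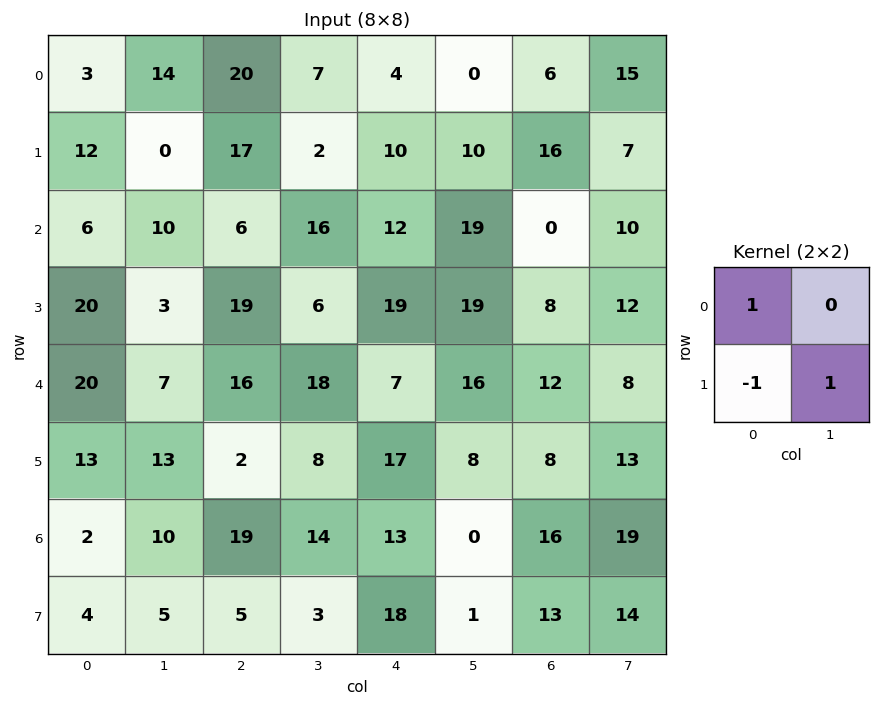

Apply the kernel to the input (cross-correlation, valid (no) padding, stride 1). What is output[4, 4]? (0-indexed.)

-2

The receptive field on the input at this output position is [7 16 / 17 8]. Elementwise product with the kernel and sum: 7·1 + 17·-1 + 8·1.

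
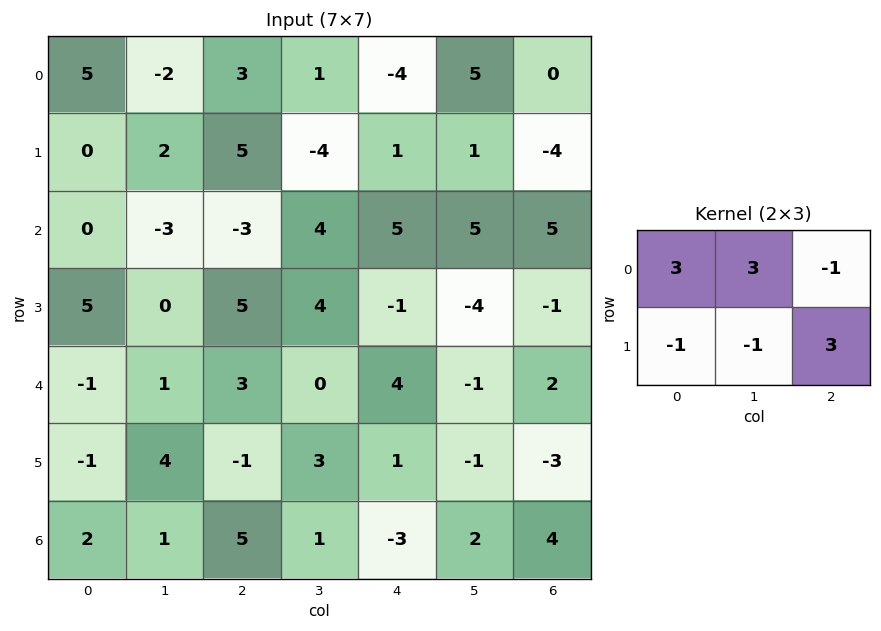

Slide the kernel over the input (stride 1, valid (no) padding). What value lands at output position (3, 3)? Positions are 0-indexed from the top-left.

The receptive field on the input at this output position is [4 -1 -4 / 0 4 -1]. Elementwise product with the kernel and sum: 4·3 + -1·3 + -4·-1 + 0·-1 + 4·-1 + -1·3.

6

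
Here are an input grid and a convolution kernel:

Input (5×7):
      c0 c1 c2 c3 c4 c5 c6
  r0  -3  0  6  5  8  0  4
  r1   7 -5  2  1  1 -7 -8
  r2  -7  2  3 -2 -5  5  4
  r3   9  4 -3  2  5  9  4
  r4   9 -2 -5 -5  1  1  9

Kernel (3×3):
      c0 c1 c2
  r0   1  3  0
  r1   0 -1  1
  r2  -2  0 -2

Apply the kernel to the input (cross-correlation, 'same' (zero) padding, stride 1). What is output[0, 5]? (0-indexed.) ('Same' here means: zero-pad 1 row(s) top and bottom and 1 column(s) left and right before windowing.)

The receptive field on the zero-padded input at this output position is [0 0 0 / 8 0 4 / 1 -7 -8]. Elementwise product with the kernel and sum: 0·1 + 0·3 + 0·-1 + 4·1 + 1·-2 + -8·-2.

18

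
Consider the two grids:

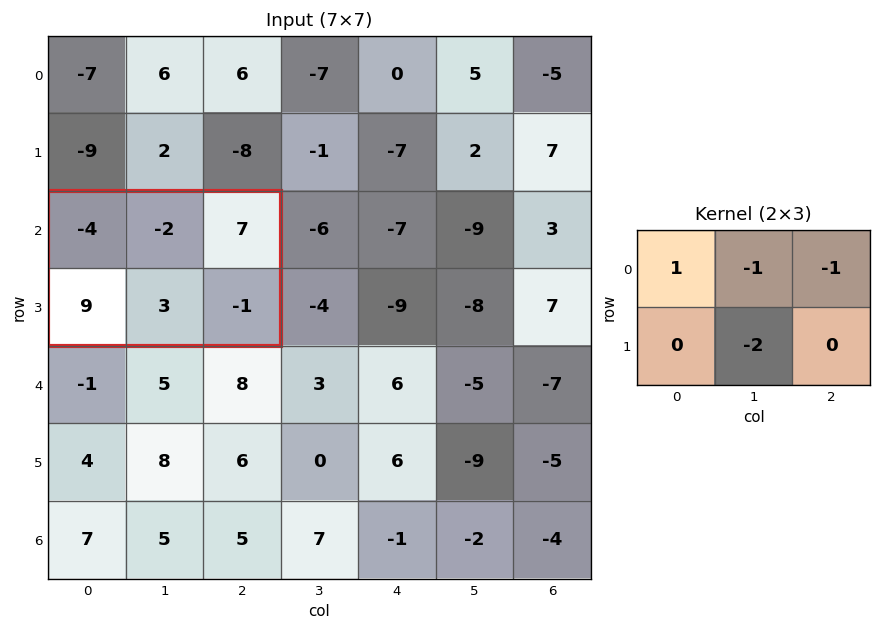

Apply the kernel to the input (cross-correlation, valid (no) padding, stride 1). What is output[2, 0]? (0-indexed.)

-15

The receptive field on the input at this output position is [-4 -2 7 / 9 3 -1]. Elementwise product with the kernel and sum: -4·1 + -2·-1 + 7·-1 + 3·-2.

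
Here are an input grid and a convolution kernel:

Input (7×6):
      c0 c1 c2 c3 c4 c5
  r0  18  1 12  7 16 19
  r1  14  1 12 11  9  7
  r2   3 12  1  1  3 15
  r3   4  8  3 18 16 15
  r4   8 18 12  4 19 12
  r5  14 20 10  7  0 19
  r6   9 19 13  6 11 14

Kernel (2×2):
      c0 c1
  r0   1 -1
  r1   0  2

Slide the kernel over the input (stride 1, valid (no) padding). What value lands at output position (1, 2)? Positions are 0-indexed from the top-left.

3

The receptive field on the input at this output position is [12 11 / 1 1]. Elementwise product with the kernel and sum: 12·1 + 11·-1 + 1·2.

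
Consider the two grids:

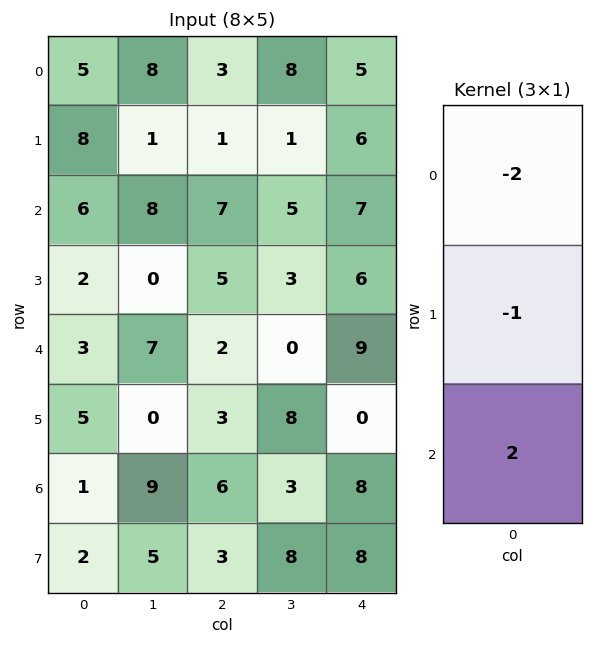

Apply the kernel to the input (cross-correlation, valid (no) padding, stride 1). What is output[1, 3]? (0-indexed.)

-1

The receptive field on the input at this output position is [1 / 5 / 3]. Elementwise product with the kernel and sum: 1·-2 + 5·-1 + 3·2.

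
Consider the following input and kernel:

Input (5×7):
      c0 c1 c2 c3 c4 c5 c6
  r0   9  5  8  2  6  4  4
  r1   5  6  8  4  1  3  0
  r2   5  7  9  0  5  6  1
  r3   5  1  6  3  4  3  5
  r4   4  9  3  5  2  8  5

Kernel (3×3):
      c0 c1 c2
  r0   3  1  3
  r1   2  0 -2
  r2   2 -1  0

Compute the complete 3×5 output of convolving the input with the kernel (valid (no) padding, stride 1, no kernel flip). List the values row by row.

53 38 76 21 40
46 48 48 12 19
46 41 47 31 18

Output[0,0]: The receptive field on the input at this output position is [9 5 8 / 5 6 8 / 5 7 9]. Elementwise product with the kernel and sum: 9·3 + 5·1 + 8·3 + 5·2 + 8·-2 + 5·2 + 7·-1.
Output[0,1]: The receptive field on the input at this output position is [5 8 2 / 6 8 4 / 7 9 0]. Elementwise product with the kernel and sum: 5·3 + 8·1 + 2·3 + 6·2 + 4·-2 + 7·2 + 9·-1.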